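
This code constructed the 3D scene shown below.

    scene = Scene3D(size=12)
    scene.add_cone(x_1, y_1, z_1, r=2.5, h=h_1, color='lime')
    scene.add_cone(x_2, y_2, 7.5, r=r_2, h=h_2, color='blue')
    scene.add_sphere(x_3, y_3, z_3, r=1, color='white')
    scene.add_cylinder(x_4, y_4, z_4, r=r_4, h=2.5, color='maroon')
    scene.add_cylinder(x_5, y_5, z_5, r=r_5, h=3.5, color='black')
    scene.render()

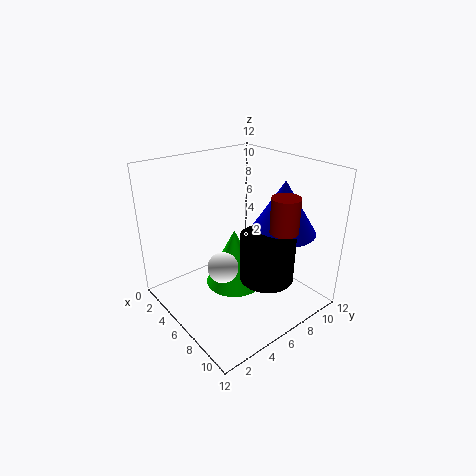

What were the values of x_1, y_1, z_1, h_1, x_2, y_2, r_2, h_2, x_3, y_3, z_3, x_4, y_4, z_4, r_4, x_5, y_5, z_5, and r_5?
x_1 = 5.5, y_1 = 6, z_1 = 1.5, h_1 = 5, x_2 = 9.5, y_2 = 7.5, r_2 = 2.5, h_2 = 4, x_3 = 10, y_3 = 1.5, z_3 = 7, x_4 = 11, y_4 = 6, z_4 = 8.5, r_4 = 1, x_5 = 10, y_5 = 5.5, z_5 = 4.5, r_5 = 2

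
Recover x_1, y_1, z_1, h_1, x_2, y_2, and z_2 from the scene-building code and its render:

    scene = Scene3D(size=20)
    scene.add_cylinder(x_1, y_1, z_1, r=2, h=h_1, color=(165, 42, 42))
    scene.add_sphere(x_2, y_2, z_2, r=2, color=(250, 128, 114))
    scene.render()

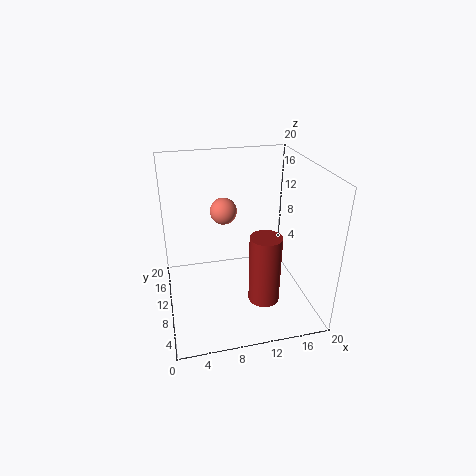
x_1 = 12
y_1 = 4
z_1 = 4
h_1 = 9
x_2 = 9
y_2 = 15
z_2 = 12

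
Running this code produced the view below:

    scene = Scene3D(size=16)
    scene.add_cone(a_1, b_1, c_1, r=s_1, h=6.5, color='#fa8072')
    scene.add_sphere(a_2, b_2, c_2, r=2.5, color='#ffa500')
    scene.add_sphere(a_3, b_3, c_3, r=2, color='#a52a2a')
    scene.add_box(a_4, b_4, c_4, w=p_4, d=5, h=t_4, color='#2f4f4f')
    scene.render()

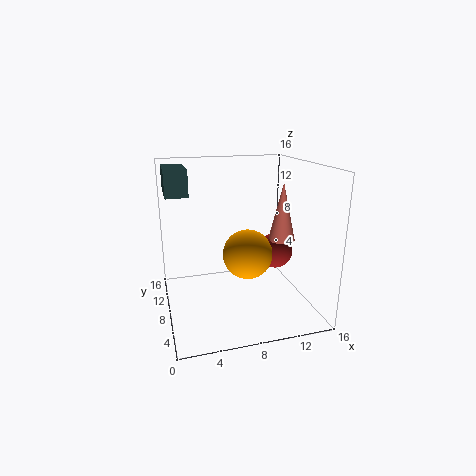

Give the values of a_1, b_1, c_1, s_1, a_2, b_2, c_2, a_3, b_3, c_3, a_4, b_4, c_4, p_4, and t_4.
a_1 = 13, b_1 = 7.5, c_1 = 7.5, s_1 = 1.5, a_2 = 8, b_2 = 4.5, c_2 = 7.5, a_3 = 12.5, b_3 = 8, c_3 = 6, a_4 = 0.5, b_4 = 9.5, c_4 = 12.5, p_4 = 2.5, t_4 = 3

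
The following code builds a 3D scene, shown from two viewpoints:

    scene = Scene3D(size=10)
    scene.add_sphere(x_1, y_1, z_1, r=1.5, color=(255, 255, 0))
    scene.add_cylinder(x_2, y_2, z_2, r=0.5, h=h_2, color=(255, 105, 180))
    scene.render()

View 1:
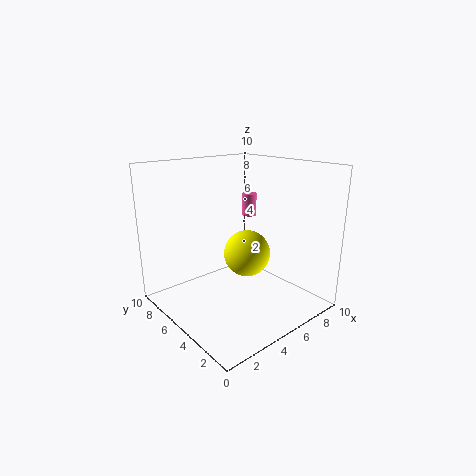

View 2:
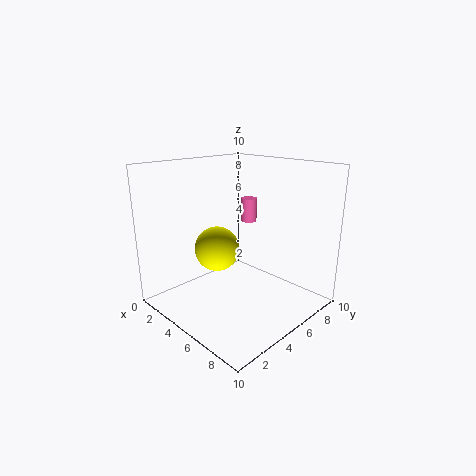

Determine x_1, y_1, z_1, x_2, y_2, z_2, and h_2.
x_1 = 4.5
y_1 = 3.5
z_1 = 4.5
x_2 = 6
y_2 = 5
z_2 = 6.5
h_2 = 1.5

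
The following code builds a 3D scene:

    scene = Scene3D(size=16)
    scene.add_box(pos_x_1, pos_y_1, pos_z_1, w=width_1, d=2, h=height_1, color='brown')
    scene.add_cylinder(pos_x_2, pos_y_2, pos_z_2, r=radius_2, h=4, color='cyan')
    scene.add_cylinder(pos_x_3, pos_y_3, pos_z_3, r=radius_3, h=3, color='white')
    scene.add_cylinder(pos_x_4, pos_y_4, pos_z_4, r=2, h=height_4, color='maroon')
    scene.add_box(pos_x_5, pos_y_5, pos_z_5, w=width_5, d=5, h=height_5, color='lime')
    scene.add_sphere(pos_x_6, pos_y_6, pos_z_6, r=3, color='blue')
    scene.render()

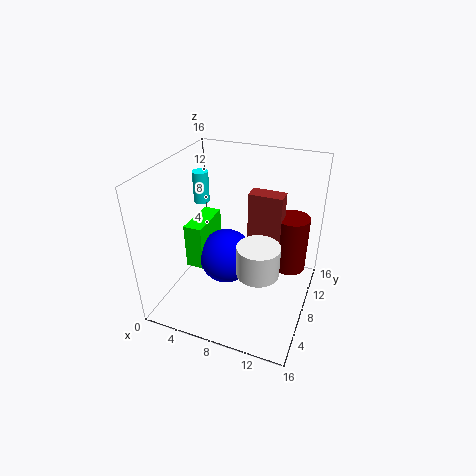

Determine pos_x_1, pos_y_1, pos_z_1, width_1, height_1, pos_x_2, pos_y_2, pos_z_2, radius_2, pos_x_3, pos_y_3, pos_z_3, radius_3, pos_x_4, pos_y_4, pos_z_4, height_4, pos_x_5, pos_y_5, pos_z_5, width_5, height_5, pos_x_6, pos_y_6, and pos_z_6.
pos_x_1 = 8; pos_y_1 = 11; pos_z_1 = 5; width_1 = 4; height_1 = 7; pos_x_2 = 1; pos_y_2 = 13; pos_z_2 = 9; radius_2 = 1; pos_x_3 = 12; pos_y_3 = 3; pos_z_3 = 8; radius_3 = 2; pos_x_4 = 13; pos_y_4 = 13; pos_z_4 = 2; height_4 = 7; pos_x_5 = 3; pos_y_5 = 5; pos_z_5 = 5; width_5 = 2; height_5 = 5; pos_x_6 = 7; pos_y_6 = 7; pos_z_6 = 6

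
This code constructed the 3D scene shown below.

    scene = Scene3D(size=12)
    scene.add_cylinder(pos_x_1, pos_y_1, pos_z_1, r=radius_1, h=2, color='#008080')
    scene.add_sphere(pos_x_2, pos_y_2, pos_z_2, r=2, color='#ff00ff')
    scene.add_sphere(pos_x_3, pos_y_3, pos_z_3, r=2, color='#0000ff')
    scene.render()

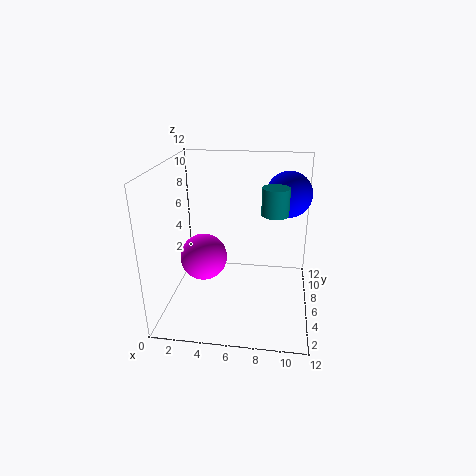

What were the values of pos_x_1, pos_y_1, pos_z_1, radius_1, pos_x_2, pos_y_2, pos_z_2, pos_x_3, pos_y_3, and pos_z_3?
pos_x_1 = 9
pos_y_1 = 4
pos_z_1 = 9
radius_1 = 1
pos_x_2 = 3
pos_y_2 = 6
pos_z_2 = 4
pos_x_3 = 10
pos_y_3 = 9
pos_z_3 = 9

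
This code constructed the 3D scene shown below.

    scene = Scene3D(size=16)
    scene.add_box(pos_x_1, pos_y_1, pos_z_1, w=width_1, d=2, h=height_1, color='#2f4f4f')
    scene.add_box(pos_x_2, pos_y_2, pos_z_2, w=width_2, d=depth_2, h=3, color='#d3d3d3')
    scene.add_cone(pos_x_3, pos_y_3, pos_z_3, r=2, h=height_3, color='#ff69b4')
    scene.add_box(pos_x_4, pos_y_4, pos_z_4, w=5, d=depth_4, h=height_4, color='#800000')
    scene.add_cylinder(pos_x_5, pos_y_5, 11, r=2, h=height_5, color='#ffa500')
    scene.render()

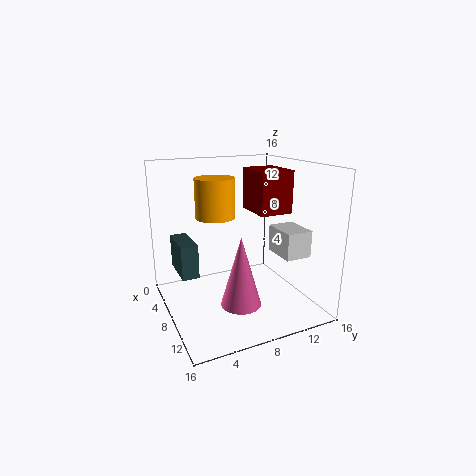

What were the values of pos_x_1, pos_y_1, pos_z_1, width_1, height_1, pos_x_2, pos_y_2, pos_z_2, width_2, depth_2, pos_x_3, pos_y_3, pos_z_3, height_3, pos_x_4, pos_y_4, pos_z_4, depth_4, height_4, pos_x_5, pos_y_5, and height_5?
pos_x_1 = 1
pos_y_1 = 2
pos_z_1 = 3
width_1 = 5
height_1 = 4
pos_x_2 = 8
pos_y_2 = 12
pos_z_2 = 6
width_2 = 4
depth_2 = 3
pos_x_3 = 13
pos_y_3 = 6
pos_z_3 = 3
height_3 = 7
pos_x_4 = 3
pos_y_4 = 11
pos_z_4 = 10
depth_4 = 4
height_4 = 5
pos_x_5 = 9
pos_y_5 = 5
height_5 = 4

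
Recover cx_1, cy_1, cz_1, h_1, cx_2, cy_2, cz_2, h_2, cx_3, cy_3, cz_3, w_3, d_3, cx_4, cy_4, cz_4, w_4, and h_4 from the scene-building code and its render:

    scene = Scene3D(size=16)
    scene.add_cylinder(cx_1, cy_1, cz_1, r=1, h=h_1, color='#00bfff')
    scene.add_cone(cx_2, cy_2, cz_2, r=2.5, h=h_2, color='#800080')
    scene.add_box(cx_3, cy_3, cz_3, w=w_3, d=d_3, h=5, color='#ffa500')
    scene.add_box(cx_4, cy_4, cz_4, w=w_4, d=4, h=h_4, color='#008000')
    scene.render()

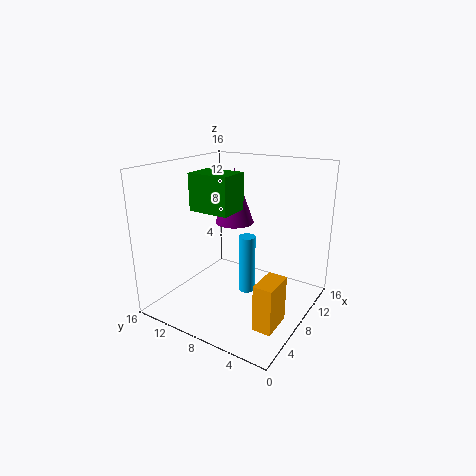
cx_1 = 10; cy_1 = 8; cz_1 = 0.5; h_1 = 7; cx_2 = 13.5; cy_2 = 12; cz_2 = 7.5; h_2 = 7; cx_3 = 3.5; cy_3 = 1.5; cz_3 = 0.5; w_3 = 3.5; d_3 = 2; cx_4 = 2; cy_4 = 5.5; cz_4 = 12.5; w_4 = 3; h_4 = 3.5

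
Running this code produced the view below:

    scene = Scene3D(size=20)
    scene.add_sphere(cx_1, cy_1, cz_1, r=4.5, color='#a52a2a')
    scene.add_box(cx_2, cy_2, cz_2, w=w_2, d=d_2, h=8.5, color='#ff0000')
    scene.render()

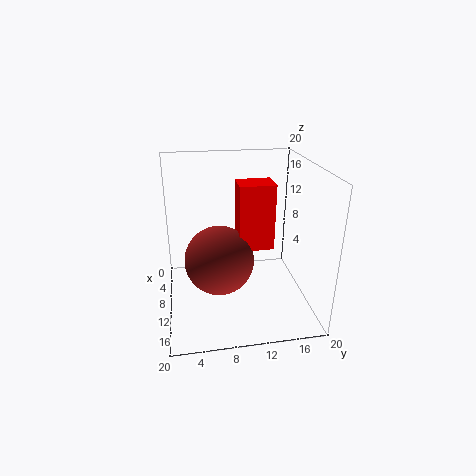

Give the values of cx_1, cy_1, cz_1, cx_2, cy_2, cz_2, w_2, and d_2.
cx_1 = 13
cy_1 = 7
cz_1 = 8.5
cx_2 = 10.5
cy_2 = 9.5
cz_2 = 10
w_2 = 3.5
d_2 = 4.5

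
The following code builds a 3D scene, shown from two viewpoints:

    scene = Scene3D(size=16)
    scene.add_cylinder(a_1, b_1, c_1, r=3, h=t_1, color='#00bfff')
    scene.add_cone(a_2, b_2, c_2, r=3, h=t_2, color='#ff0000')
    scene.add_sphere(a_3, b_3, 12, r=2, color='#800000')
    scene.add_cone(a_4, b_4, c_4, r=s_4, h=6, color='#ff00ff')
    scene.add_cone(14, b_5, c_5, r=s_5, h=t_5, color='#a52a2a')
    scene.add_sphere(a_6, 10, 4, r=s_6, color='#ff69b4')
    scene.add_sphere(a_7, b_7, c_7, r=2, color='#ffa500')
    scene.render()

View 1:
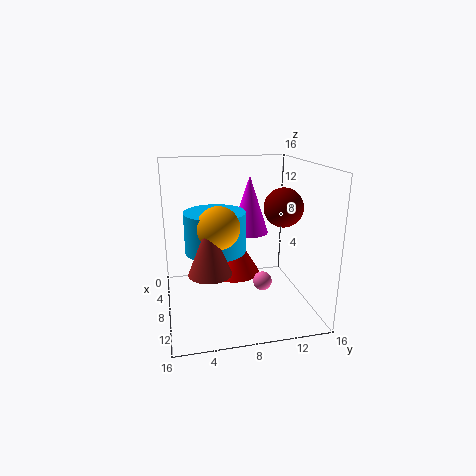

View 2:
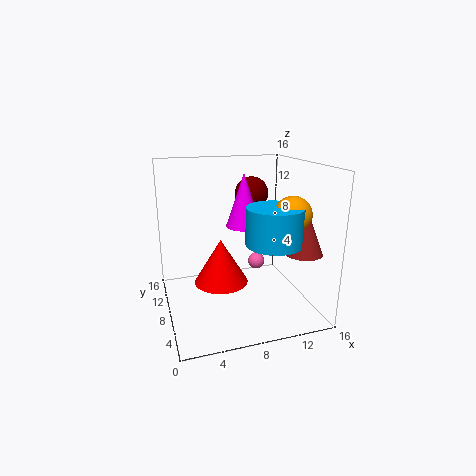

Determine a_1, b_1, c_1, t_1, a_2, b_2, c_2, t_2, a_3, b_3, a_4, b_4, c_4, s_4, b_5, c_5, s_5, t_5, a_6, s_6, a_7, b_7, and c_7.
a_1 = 11; b_1 = 5; c_1 = 8; t_1 = 4; a_2 = 6; b_2 = 8; c_2 = 3; t_2 = 5; a_3 = 11; b_3 = 12; a_4 = 9; b_4 = 9; c_4 = 9; s_4 = 2; b_5 = 4; c_5 = 7; s_5 = 2; t_5 = 5; a_6 = 11; s_6 = 1; a_7 = 13; b_7 = 5; c_7 = 11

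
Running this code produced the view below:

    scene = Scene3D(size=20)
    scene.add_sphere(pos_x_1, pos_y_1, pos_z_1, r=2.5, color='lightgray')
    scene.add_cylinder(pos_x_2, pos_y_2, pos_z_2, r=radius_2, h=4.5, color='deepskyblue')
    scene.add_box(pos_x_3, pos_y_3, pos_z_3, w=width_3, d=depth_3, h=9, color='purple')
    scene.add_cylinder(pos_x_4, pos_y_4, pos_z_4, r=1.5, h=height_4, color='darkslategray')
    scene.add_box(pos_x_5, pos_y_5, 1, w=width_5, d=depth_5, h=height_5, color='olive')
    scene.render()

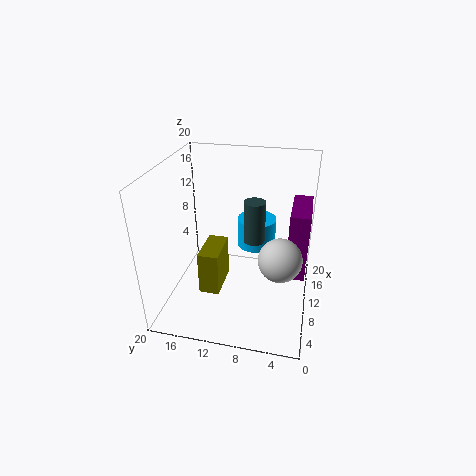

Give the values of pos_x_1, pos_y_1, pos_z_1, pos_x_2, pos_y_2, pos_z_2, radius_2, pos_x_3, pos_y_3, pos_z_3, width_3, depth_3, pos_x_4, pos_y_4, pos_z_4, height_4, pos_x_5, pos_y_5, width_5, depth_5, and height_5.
pos_x_1 = 3
pos_y_1 = 3.5
pos_z_1 = 12
pos_x_2 = 16.5
pos_y_2 = 8.5
pos_z_2 = 5.5
radius_2 = 3
pos_x_3 = 7
pos_y_3 = 0.5
pos_z_3 = 6.5
width_3 = 7
depth_3 = 2.5
pos_x_4 = 11.5
pos_y_4 = 8
pos_z_4 = 9
height_4 = 6
pos_x_5 = 8
pos_y_5 = 12.5
width_5 = 6
depth_5 = 3
height_5 = 6.5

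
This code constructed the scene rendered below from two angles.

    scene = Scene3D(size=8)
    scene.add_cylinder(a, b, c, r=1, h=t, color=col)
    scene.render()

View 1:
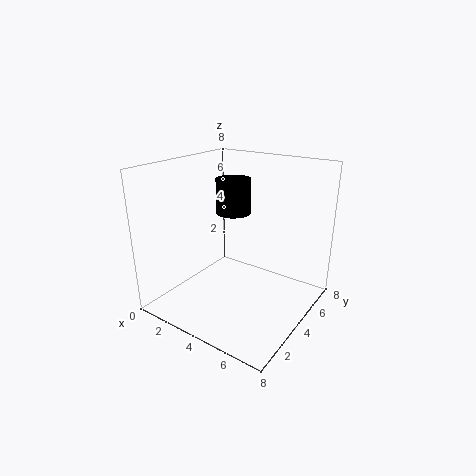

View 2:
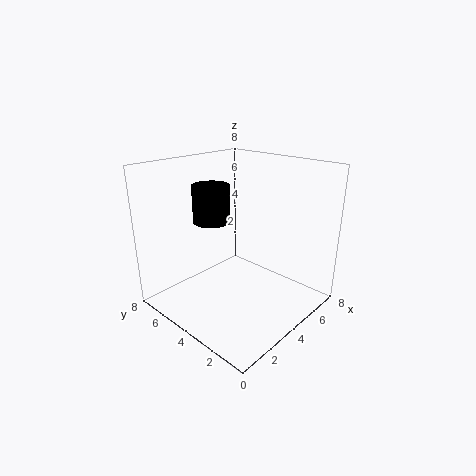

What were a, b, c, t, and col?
a = 3, b = 5, c = 5, t = 2, col = 'black'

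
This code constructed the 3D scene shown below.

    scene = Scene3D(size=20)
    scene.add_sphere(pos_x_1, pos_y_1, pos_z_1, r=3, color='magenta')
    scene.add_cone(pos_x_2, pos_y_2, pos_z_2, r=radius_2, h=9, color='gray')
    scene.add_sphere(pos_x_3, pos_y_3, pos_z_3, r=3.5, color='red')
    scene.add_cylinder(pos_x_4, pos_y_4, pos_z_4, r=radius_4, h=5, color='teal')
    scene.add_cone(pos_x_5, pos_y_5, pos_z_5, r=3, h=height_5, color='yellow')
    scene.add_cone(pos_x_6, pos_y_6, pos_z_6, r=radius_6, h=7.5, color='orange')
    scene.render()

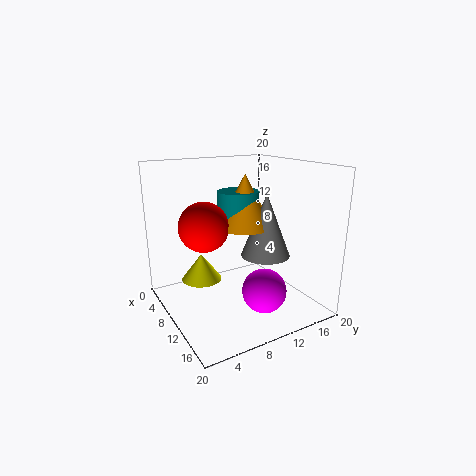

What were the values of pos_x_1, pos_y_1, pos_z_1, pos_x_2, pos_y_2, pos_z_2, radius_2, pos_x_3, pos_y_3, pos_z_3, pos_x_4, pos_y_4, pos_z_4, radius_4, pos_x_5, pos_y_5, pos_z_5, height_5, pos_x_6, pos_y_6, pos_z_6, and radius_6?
pos_x_1 = 14.5; pos_y_1 = 11.5; pos_z_1 = 3.5; pos_x_2 = 11; pos_y_2 = 14; pos_z_2 = 7; radius_2 = 3.5; pos_x_3 = 7.5; pos_y_3 = 6; pos_z_3 = 11.5; pos_x_4 = 7.5; pos_y_4 = 11.5; pos_z_4 = 11; radius_4 = 3; pos_x_5 = 5; pos_y_5 = 6.5; pos_z_5 = 2.5; height_5 = 4; pos_x_6 = 8.5; pos_y_6 = 12; pos_z_6 = 11; radius_6 = 4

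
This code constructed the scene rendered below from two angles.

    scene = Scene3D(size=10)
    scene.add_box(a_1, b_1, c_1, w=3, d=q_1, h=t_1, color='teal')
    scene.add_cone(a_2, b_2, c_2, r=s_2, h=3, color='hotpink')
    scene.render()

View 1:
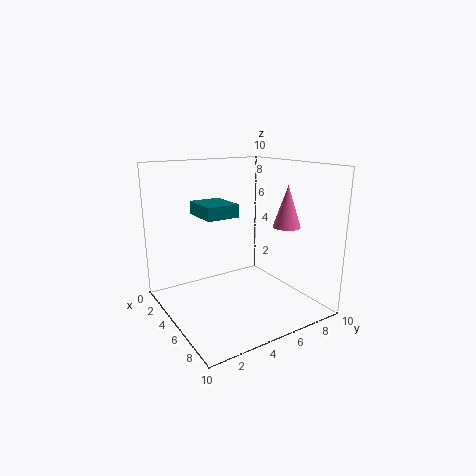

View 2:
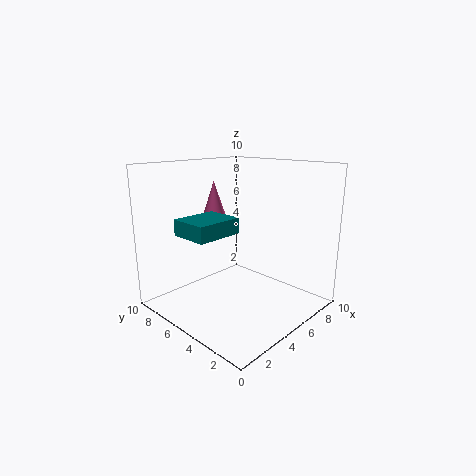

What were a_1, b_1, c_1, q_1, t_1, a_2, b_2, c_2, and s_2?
a_1 = 0.5, b_1 = 3.5, c_1 = 6, q_1 = 2.5, t_1 = 1, a_2 = 6, b_2 = 8.5, c_2 = 5.5, s_2 = 1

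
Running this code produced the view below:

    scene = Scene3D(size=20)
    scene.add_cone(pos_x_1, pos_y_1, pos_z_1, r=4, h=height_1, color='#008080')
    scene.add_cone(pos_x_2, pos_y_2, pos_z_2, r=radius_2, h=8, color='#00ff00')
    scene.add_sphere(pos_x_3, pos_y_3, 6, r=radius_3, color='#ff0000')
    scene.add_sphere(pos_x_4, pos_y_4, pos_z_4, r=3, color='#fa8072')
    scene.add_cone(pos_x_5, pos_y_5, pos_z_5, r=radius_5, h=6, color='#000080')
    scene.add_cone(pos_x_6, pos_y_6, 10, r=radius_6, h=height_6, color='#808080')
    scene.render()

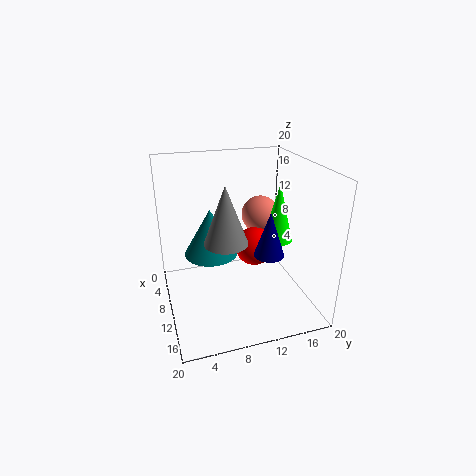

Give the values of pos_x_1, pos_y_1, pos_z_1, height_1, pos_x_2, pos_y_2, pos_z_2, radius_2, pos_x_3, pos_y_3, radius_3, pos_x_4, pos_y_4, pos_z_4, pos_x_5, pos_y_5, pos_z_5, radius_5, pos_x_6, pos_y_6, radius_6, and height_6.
pos_x_1 = 6
pos_y_1 = 7
pos_z_1 = 6
height_1 = 7
pos_x_2 = 12
pos_y_2 = 15
pos_z_2 = 10
radius_2 = 2
pos_x_3 = 6
pos_y_3 = 14
radius_3 = 3
pos_x_4 = 3
pos_y_4 = 16
pos_z_4 = 10
pos_x_5 = 14
pos_y_5 = 13
pos_z_5 = 9
radius_5 = 2
pos_x_6 = 11
pos_y_6 = 8
radius_6 = 3
height_6 = 8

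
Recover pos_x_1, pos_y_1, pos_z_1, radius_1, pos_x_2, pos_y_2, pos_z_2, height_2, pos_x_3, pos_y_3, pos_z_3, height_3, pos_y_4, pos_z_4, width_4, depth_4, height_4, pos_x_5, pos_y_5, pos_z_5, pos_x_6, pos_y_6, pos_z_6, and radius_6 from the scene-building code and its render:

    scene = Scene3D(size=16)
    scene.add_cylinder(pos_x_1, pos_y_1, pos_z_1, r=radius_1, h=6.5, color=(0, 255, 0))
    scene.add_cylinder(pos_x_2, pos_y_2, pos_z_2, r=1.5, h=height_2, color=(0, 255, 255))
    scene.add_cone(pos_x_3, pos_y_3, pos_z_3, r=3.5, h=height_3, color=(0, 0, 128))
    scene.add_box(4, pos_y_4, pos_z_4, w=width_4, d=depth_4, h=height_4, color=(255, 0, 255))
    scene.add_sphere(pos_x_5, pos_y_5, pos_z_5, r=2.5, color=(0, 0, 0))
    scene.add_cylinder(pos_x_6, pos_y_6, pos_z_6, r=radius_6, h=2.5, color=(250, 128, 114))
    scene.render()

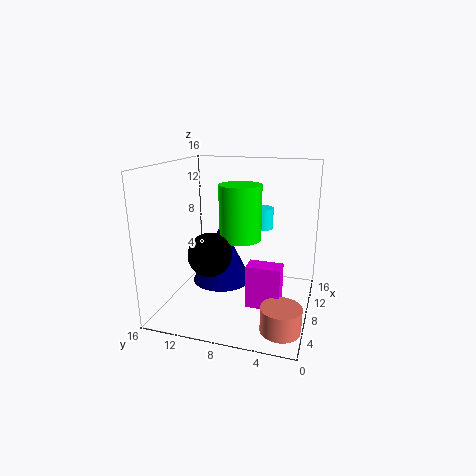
pos_x_1 = 10.5
pos_y_1 = 8.5
pos_z_1 = 7
radius_1 = 2.5
pos_x_2 = 12.5
pos_y_2 = 6.5
pos_z_2 = 8
height_2 = 2.5
pos_x_3 = 9.5
pos_y_3 = 10.5
pos_z_3 = 2
height_3 = 7
pos_y_4 = 2.5
pos_z_4 = 2
width_4 = 2
depth_4 = 3.5
height_4 = 4.5
pos_x_5 = 7
pos_y_5 = 11
pos_z_5 = 6
pos_x_6 = 2.5
pos_y_6 = 2
pos_z_6 = 1
radius_6 = 2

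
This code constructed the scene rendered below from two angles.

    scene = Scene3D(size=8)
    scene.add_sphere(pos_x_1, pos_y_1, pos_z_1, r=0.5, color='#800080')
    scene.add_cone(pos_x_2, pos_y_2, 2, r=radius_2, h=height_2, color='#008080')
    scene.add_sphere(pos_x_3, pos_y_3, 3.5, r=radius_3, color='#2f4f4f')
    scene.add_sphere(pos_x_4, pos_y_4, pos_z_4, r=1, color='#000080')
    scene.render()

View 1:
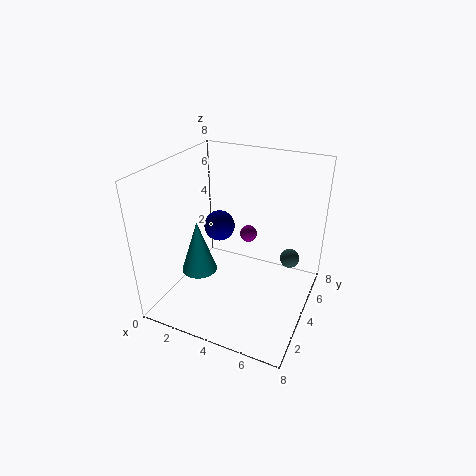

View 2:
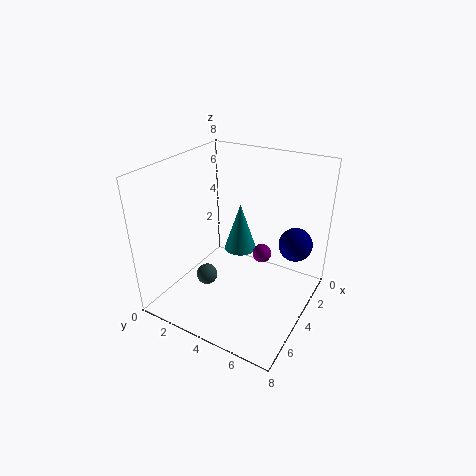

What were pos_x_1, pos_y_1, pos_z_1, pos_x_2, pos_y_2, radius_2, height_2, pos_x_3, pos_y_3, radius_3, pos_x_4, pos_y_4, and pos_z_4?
pos_x_1 = 4; pos_y_1 = 5.5; pos_z_1 = 3.5; pos_x_2 = 2; pos_y_2 = 3; radius_2 = 1; height_2 = 3; pos_x_3 = 7; pos_y_3 = 4; radius_3 = 0.5; pos_x_4 = 1.5; pos_y_4 = 6.5; pos_z_4 = 3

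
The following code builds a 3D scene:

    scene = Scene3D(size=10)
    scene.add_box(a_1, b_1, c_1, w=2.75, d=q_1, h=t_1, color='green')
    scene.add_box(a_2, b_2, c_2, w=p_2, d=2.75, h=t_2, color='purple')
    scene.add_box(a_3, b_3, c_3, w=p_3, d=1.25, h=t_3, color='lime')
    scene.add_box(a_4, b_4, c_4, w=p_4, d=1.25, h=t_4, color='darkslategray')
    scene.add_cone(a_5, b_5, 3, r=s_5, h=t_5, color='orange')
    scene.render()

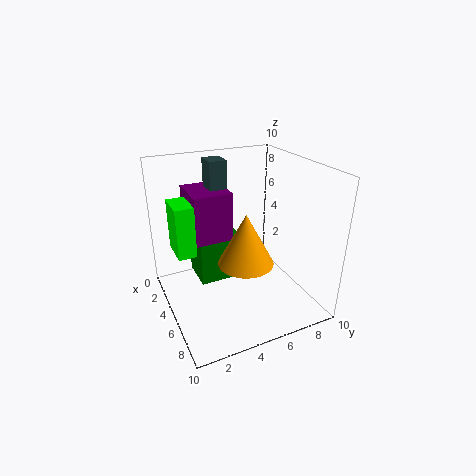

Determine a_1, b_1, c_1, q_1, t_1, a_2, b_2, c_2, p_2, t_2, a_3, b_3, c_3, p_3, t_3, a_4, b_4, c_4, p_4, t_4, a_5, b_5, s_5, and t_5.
a_1 = 0.75, b_1 = 2.75, c_1 = 0.75, q_1 = 3.25, t_1 = 3.5, a_2 = 1, b_2 = 2.25, c_2 = 4.5, p_2 = 3.25, t_2 = 3.5, a_3 = 2.75, b_3 = 0.75, c_3 = 4.25, p_3 = 2.25, t_3 = 3.5, a_4 = 1.75, b_4 = 3.75, c_4 = 7.5, p_4 = 1.5, t_4 = 2.5, a_5 = 5.25, b_5 = 5.5, s_5 = 2, t_5 = 3.75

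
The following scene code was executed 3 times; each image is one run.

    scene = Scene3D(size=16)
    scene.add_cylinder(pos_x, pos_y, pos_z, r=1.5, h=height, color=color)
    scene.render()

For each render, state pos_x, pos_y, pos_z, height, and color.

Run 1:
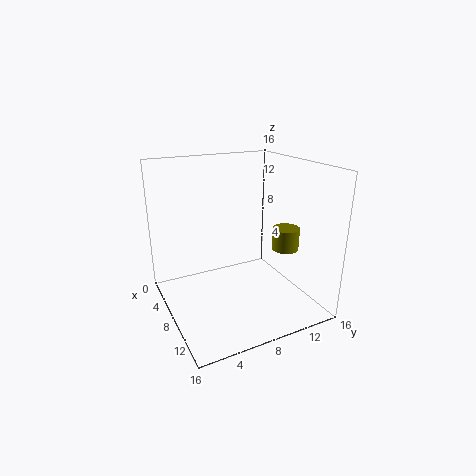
pos_x = 10
pos_y = 13
pos_z = 6.5
height = 2.5
color = 'olive'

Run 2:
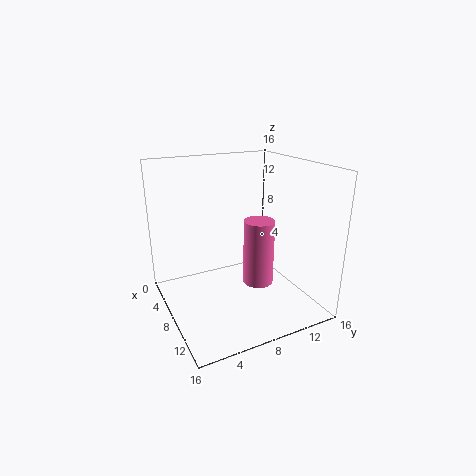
pos_x = 12.5
pos_y = 8
pos_z = 5
height = 6.5
color = 'hotpink'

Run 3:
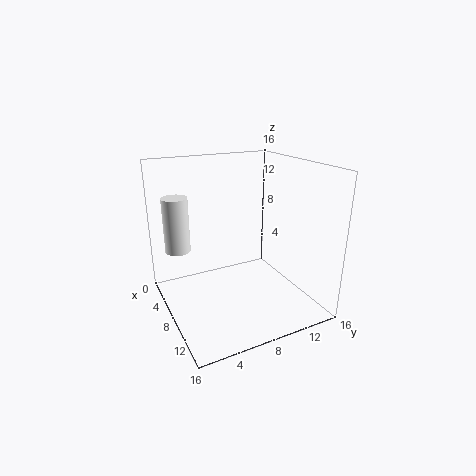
pos_x = 3
pos_y = 2.5
pos_z = 5.5
height = 6.5
color = 'white'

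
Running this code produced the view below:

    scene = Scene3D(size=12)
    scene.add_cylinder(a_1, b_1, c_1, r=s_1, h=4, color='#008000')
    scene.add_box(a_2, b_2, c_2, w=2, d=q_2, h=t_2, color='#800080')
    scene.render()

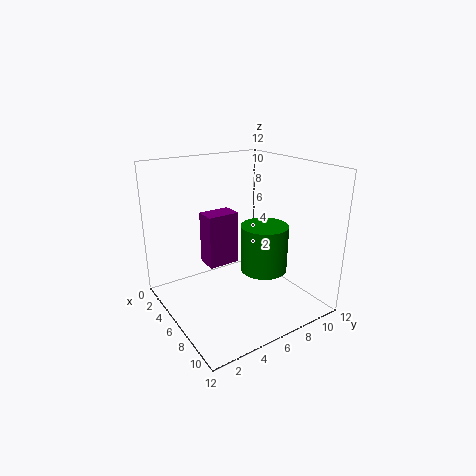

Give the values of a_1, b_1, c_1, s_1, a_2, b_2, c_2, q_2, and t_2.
a_1 = 7
b_1 = 8
c_1 = 3
s_1 = 2
a_2 = 1
b_2 = 5
c_2 = 2
q_2 = 3
t_2 = 5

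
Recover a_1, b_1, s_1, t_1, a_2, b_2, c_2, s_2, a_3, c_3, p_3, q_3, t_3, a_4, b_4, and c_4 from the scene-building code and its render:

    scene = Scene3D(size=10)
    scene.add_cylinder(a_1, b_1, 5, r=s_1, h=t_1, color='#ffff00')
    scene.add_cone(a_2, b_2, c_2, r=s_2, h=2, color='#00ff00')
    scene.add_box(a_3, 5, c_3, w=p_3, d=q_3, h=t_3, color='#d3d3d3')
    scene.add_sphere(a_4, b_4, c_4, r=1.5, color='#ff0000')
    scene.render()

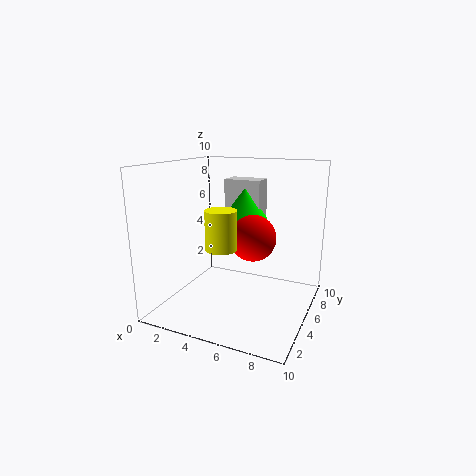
a_1 = 5
b_1 = 2.5
s_1 = 1
t_1 = 2.5
a_2 = 5.5
b_2 = 5
c_2 = 6.5
s_2 = 1.5
a_3 = 4
c_3 = 5
p_3 = 2.5
q_3 = 1.5
t_3 = 4
a_4 = 6.5
b_4 = 4
c_4 = 5.5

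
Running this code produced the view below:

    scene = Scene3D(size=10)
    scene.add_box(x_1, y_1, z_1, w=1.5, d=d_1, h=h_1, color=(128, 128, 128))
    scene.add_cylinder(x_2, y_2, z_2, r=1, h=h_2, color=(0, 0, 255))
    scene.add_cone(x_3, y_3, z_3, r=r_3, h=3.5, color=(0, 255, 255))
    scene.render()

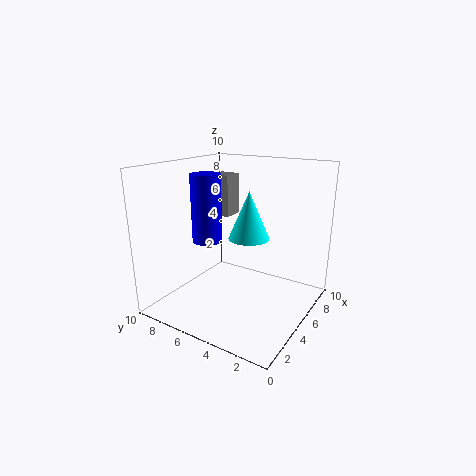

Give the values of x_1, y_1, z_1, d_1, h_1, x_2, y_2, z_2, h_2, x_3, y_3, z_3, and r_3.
x_1 = 6, y_1 = 6.5, z_1 = 6, d_1 = 1.5, h_1 = 3, x_2 = 3.5, y_2 = 6.5, z_2 = 5, h_2 = 4.5, x_3 = 6.5, y_3 = 5, z_3 = 4.5, r_3 = 1.5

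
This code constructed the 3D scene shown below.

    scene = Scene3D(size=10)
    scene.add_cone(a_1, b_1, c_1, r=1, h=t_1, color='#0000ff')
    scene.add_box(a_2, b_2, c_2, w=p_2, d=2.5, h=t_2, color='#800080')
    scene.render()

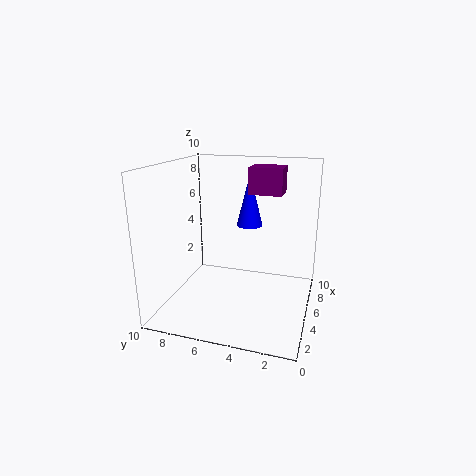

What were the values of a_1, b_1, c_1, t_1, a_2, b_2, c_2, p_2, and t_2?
a_1 = 8, b_1 = 5, c_1 = 5, t_1 = 4, a_2 = 7.5, b_2 = 2.5, c_2 = 7.5, p_2 = 2, t_2 = 2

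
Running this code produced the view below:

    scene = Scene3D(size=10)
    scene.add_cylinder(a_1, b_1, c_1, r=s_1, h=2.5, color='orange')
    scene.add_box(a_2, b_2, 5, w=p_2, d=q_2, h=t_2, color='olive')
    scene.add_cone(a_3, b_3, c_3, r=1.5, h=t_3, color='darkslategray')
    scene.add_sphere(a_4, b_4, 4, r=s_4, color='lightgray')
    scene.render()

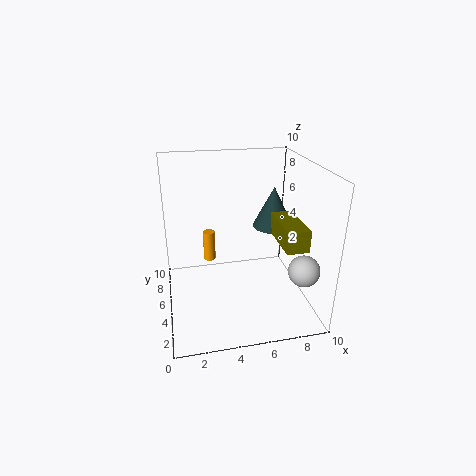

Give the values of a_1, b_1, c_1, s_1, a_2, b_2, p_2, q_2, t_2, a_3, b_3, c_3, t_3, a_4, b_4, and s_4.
a_1 = 3.5; b_1 = 9.5; c_1 = 1; s_1 = 0.5; a_2 = 7.5; b_2 = 2; p_2 = 1.5; q_2 = 3.5; t_2 = 1.5; a_3 = 8; b_3 = 6.5; c_3 = 5; t_3 = 3; a_4 = 8.5; b_4 = 1.5; s_4 = 1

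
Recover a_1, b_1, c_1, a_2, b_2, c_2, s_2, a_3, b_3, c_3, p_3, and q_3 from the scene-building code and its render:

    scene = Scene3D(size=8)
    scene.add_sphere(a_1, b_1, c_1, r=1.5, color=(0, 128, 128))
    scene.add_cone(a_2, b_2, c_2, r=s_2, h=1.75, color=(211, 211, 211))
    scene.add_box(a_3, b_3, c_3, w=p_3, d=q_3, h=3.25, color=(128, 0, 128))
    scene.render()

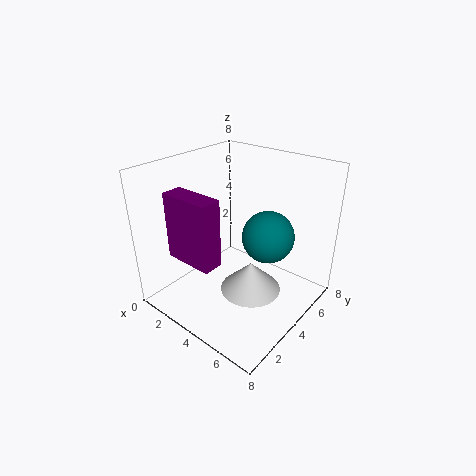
a_1 = 5
b_1 = 5.5
c_1 = 3.75
a_2 = 4.75
b_2 = 4.25
c_2 = 0.75
s_2 = 1.75
a_3 = 2.75
b_3 = 0.25
c_3 = 4.25
p_3 = 2.5
q_3 = 1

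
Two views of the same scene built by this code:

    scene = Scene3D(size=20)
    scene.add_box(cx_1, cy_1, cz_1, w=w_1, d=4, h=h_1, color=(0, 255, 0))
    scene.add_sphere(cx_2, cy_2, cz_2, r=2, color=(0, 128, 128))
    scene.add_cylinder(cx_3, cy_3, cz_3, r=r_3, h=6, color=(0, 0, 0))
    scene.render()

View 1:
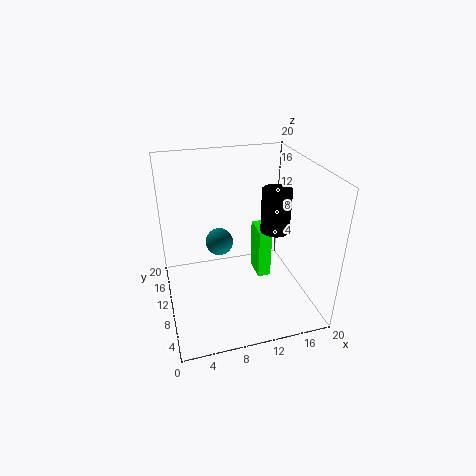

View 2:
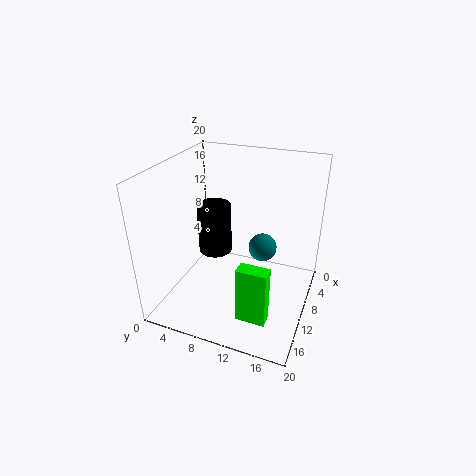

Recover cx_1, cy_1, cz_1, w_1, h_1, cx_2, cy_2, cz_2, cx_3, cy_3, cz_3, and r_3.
cx_1 = 14, cy_1 = 12, cz_1 = 1, w_1 = 2, h_1 = 8, cx_2 = 8, cy_2 = 13, cz_2 = 8, cx_3 = 15, cy_3 = 9, cz_3 = 11, r_3 = 2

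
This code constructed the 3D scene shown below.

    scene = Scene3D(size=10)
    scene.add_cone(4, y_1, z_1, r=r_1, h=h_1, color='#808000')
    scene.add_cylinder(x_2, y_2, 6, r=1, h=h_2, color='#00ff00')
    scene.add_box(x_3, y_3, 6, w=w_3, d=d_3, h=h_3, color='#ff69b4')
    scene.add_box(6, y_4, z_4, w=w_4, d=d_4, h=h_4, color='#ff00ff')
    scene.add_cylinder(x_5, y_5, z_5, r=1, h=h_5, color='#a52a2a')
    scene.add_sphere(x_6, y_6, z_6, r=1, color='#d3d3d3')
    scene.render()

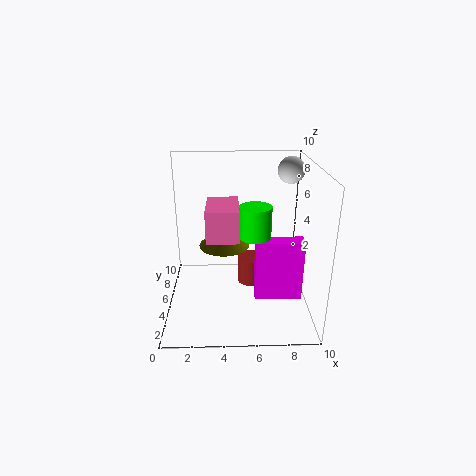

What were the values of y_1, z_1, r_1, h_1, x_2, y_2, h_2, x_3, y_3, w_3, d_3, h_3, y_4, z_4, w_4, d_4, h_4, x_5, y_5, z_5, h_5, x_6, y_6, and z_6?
y_1 = 8
z_1 = 3
r_1 = 2
h_1 = 2
x_2 = 6
y_2 = 3
h_2 = 2
x_3 = 3
y_3 = 2
w_3 = 2
d_3 = 3
h_3 = 2
y_4 = 2
z_4 = 2
w_4 = 3
d_4 = 1
h_4 = 4
x_5 = 6
y_5 = 6
z_5 = 1
h_5 = 2
x_6 = 9
y_6 = 8
z_6 = 9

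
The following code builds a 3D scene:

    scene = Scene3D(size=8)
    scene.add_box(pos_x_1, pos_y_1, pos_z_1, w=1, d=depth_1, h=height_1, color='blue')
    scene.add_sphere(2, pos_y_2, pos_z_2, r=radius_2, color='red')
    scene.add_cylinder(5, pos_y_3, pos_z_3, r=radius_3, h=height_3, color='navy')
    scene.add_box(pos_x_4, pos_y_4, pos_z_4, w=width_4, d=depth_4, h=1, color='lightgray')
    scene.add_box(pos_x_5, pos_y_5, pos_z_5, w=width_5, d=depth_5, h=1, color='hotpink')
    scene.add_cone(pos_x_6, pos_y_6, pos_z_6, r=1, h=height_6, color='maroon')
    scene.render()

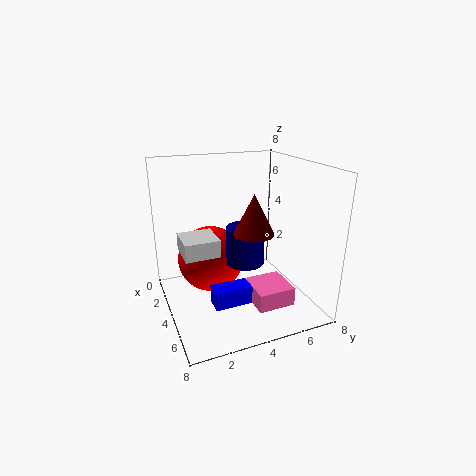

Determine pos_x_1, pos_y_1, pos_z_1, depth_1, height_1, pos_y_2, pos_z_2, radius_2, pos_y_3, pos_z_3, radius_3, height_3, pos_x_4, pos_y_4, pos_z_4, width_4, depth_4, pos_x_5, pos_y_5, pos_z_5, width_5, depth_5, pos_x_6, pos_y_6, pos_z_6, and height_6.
pos_x_1 = 5
pos_y_1 = 2
pos_z_1 = 1
depth_1 = 2
height_1 = 1
pos_y_2 = 3
pos_z_2 = 2
radius_2 = 2
pos_y_3 = 4
pos_z_3 = 3
radius_3 = 1
height_3 = 2
pos_x_4 = 2
pos_y_4 = 1
pos_z_4 = 3
width_4 = 2
depth_4 = 2
pos_x_5 = 5
pos_y_5 = 4
pos_z_5 = 1
width_5 = 2
depth_5 = 2
pos_x_6 = 6
pos_y_6 = 4
pos_z_6 = 5
height_6 = 2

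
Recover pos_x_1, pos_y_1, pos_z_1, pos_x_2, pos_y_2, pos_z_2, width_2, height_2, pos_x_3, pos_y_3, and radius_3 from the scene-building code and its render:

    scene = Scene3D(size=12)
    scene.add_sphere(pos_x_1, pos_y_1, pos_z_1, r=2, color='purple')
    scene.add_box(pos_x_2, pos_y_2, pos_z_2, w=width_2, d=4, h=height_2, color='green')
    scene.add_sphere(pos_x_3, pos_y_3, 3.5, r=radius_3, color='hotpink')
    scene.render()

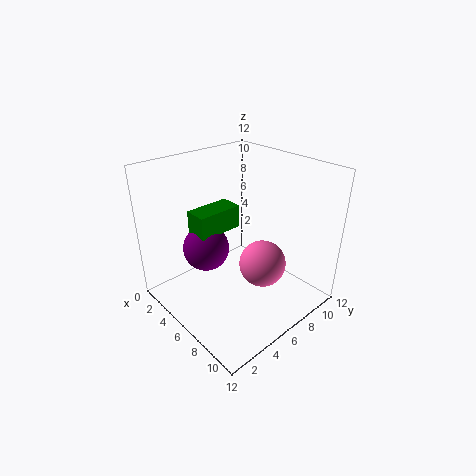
pos_x_1 = 3.5, pos_y_1 = 4.5, pos_z_1 = 4.5, pos_x_2 = 2.5, pos_y_2 = 3.5, pos_z_2 = 6, width_2 = 2, height_2 = 2, pos_x_3 = 7.5, pos_y_3 = 7.5, radius_3 = 2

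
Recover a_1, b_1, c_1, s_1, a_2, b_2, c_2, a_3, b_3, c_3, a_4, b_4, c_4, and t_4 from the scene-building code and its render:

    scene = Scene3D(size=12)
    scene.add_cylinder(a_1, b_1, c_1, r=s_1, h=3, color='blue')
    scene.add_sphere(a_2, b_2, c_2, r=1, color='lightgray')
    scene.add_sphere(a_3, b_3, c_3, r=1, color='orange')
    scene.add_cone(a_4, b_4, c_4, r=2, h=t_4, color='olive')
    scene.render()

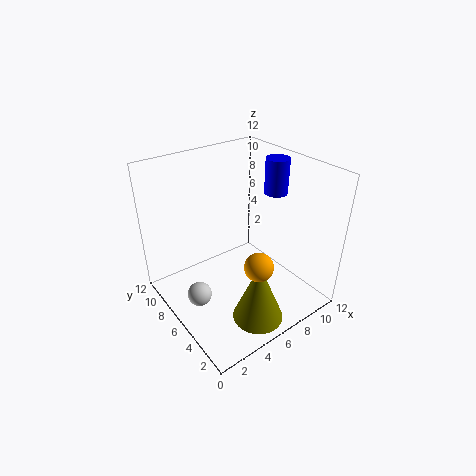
a_1 = 10; b_1 = 6; c_1 = 9; s_1 = 1; a_2 = 2; b_2 = 6; c_2 = 2; a_3 = 4; b_3 = 1; c_3 = 7; a_4 = 5; b_4 = 2; c_4 = 1; t_4 = 5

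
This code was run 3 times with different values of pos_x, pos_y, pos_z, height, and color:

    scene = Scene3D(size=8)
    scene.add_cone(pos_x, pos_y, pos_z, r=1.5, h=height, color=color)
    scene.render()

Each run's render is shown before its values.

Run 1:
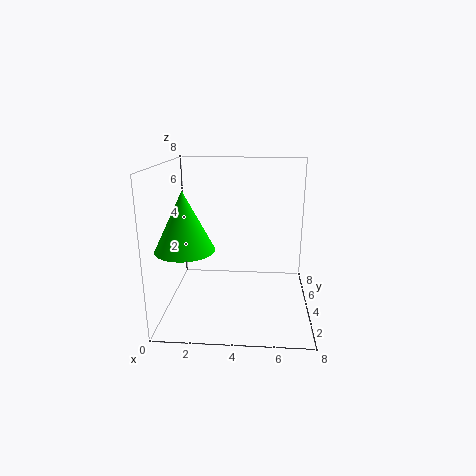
pos_x = 1.5
pos_y = 2
pos_z = 4
height = 3
color = 'lime'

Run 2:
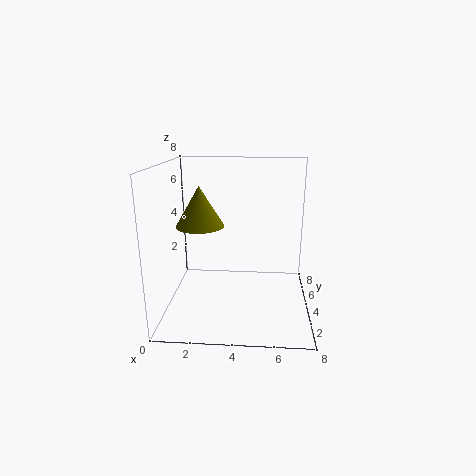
pos_x = 1.5
pos_y = 6
pos_z = 4
height = 2.5
color = 'olive'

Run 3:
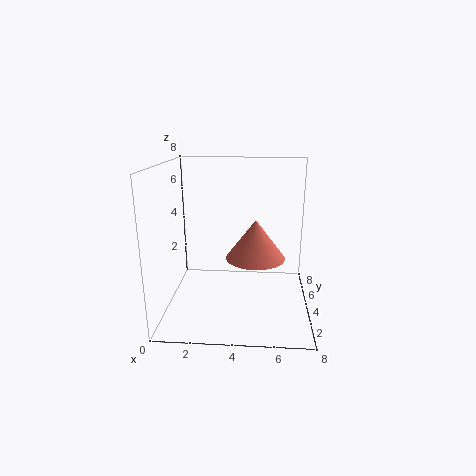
pos_x = 5
pos_y = 2.5
pos_z = 3.5
height = 2
color = 'salmon'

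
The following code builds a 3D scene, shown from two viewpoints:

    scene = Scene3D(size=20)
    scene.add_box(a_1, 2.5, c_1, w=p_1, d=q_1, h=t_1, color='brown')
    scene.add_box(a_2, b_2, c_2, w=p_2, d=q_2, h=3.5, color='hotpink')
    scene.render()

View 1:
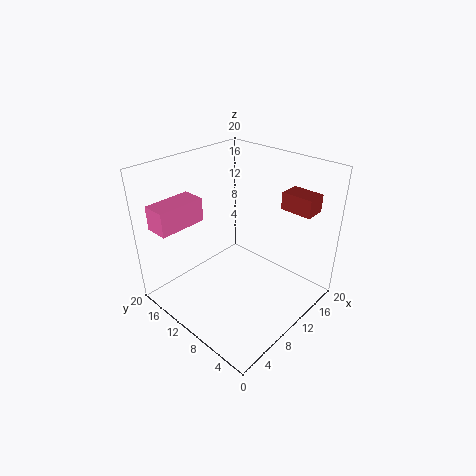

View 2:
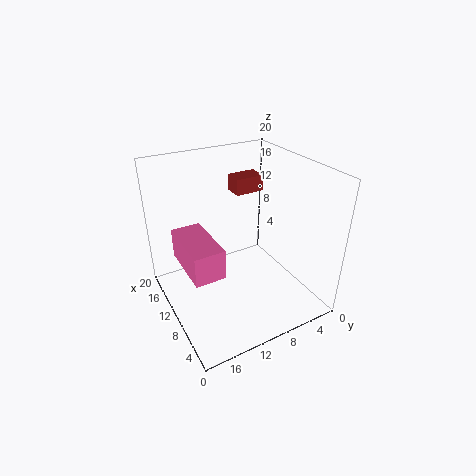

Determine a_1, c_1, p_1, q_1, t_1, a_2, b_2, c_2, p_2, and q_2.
a_1 = 15.5, c_1 = 13.5, p_1 = 3, q_1 = 4.5, t_1 = 2.5, a_2 = 2, b_2 = 16, c_2 = 11, p_2 = 7, q_2 = 3.5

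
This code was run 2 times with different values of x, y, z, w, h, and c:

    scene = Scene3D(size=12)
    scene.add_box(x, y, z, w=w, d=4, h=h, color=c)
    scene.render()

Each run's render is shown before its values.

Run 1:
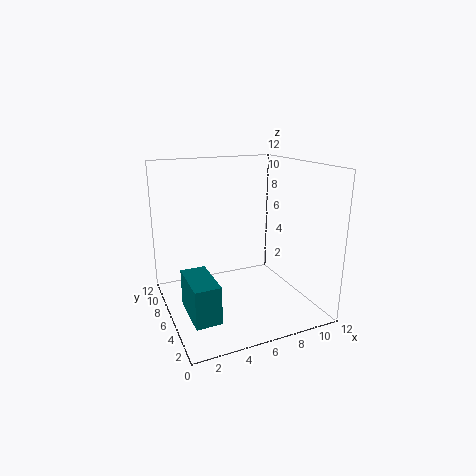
x = 1, y = 2, z = 1, w = 2, h = 3, c = 'teal'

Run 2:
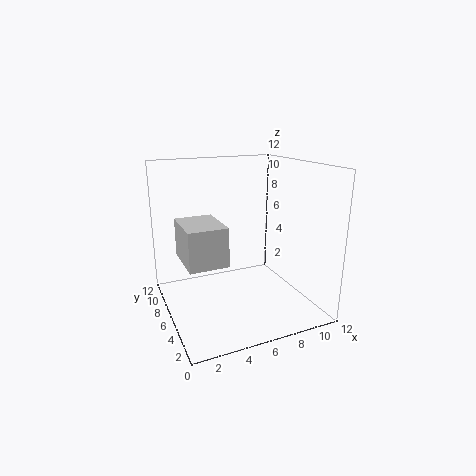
x = 1, y = 3, z = 5, w = 3, h = 3, c = 'lightgray'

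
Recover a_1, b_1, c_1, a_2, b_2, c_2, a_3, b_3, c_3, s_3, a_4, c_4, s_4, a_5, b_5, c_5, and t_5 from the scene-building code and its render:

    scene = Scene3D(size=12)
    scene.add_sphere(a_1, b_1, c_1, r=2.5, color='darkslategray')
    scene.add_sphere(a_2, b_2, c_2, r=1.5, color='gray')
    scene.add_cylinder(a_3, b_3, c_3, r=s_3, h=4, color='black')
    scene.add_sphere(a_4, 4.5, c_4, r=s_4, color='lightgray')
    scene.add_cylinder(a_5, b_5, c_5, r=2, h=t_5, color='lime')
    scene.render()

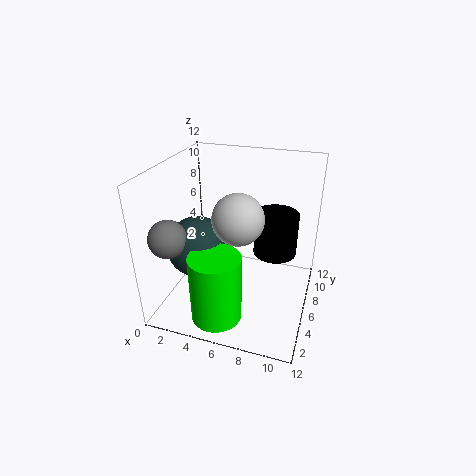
a_1 = 3; b_1 = 4.5; c_1 = 5.5; a_2 = 1.5; b_2 = 2.5; c_2 = 7; a_3 = 8.5; b_3 = 9.5; c_3 = 3; s_3 = 2; a_4 = 6.5; c_4 = 8.5; s_4 = 2; a_5 = 5.5; b_5 = 2; c_5 = 1; t_5 = 5.5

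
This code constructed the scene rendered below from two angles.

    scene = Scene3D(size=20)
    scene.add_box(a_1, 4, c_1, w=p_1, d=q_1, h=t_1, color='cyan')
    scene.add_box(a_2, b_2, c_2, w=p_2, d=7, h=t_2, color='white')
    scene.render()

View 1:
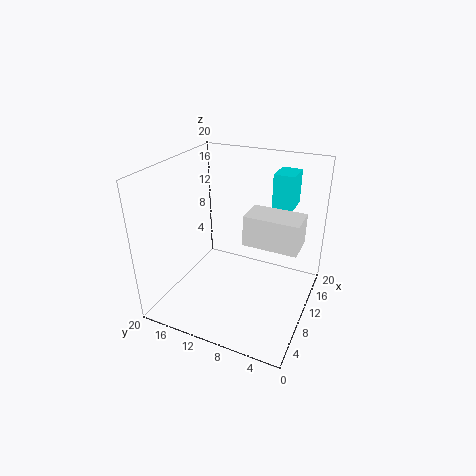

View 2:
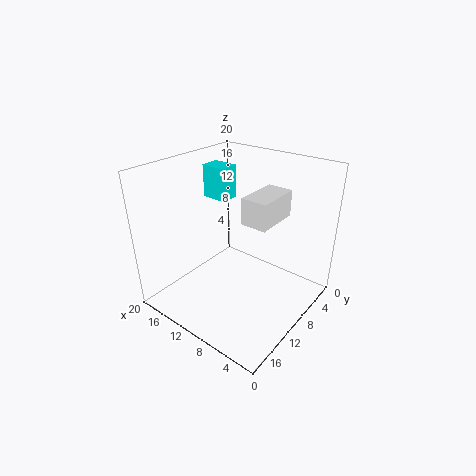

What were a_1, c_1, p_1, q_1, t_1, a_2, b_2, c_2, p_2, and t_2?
a_1 = 15
c_1 = 13
p_1 = 4
q_1 = 3
t_1 = 5
a_2 = 7
b_2 = 1
c_2 = 11
p_2 = 4
t_2 = 4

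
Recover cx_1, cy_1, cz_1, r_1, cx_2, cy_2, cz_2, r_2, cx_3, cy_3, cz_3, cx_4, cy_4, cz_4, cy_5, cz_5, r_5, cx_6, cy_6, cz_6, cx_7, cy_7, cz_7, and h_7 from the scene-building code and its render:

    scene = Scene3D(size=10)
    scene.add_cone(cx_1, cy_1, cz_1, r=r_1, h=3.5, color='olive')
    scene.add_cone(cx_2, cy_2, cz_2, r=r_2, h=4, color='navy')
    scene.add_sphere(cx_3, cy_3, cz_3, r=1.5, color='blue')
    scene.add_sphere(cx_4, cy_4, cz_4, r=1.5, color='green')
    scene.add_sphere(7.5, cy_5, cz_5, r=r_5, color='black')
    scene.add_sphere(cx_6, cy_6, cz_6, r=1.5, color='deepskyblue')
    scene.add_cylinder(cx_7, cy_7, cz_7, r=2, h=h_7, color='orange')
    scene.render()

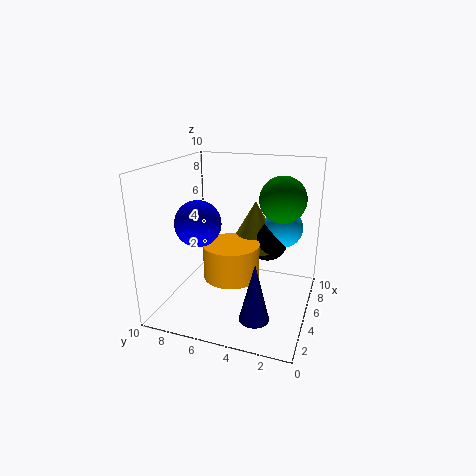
cx_1 = 7.5; cy_1 = 4.5; cz_1 = 3.5; r_1 = 2; cx_2 = 2.5; cy_2 = 3; cz_2 = 0.5; r_2 = 1; cx_3 = 3; cy_3 = 7; cz_3 = 6.5; cx_4 = 5; cy_4 = 2; cz_4 = 8; cy_5 = 3.5; cz_5 = 4; r_5 = 1.5; cx_6 = 8; cy_6 = 2.5; cz_6 = 5; cx_7 = 5; cy_7 = 5.5; cz_7 = 2; h_7 = 2.5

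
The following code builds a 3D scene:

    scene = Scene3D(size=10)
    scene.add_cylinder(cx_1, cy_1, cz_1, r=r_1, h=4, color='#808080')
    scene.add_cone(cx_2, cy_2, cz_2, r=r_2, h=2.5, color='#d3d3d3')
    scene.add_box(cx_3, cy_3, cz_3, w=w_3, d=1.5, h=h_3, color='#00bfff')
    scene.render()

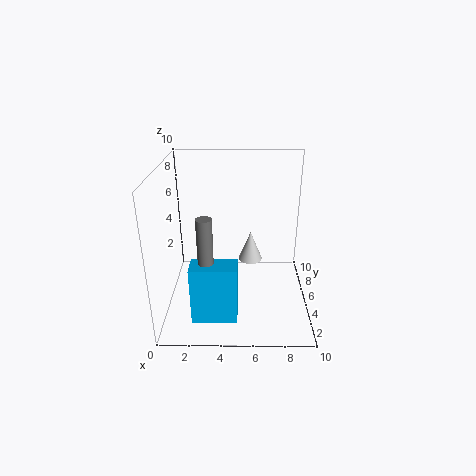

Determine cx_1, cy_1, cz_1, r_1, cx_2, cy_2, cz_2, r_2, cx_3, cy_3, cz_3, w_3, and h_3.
cx_1 = 3, cy_1 = 2.5, cz_1 = 3.5, r_1 = 0.5, cx_2 = 6, cy_2 = 9, cz_2 = 1, r_2 = 1, cx_3 = 2, cy_3 = 1.5, cz_3 = 0.5, w_3 = 3, h_3 = 4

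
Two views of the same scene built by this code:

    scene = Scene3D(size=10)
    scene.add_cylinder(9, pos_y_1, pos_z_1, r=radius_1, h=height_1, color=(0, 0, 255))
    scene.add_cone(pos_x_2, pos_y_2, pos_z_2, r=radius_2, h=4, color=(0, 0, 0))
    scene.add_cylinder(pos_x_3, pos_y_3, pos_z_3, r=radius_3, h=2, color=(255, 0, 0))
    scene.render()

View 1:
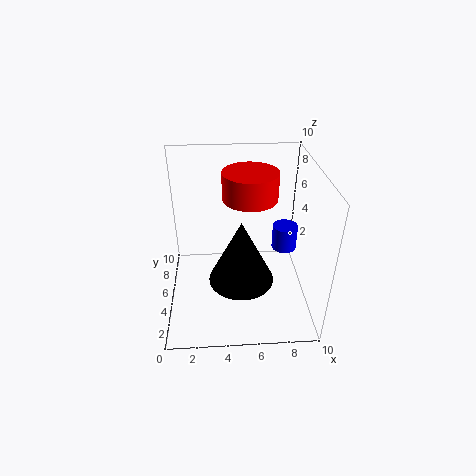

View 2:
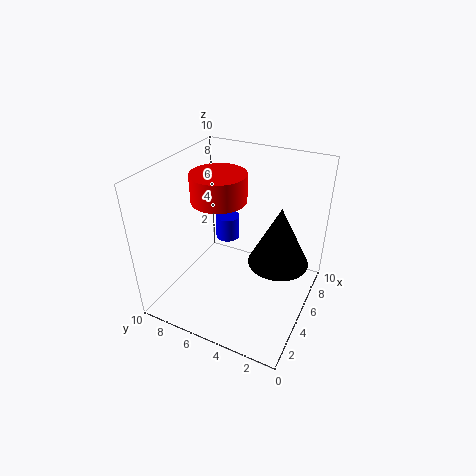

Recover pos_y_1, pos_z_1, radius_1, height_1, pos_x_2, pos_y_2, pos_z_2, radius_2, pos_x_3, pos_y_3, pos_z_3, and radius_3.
pos_y_1 = 8; pos_z_1 = 2; radius_1 = 1; height_1 = 2; pos_x_2 = 5; pos_y_2 = 2; pos_z_2 = 4; radius_2 = 2; pos_x_3 = 6; pos_y_3 = 7; pos_z_3 = 7; radius_3 = 2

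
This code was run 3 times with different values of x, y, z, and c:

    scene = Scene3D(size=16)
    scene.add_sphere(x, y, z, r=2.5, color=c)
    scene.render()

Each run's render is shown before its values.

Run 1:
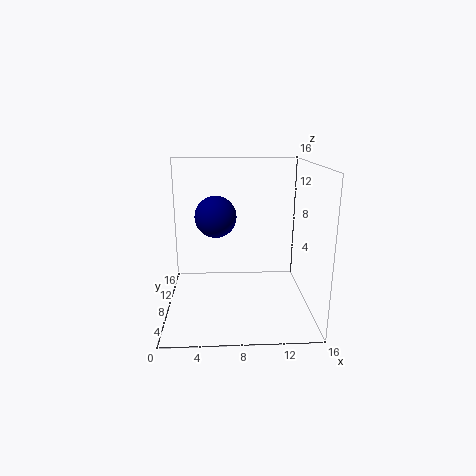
x = 5.5; y = 11.5; z = 9.5; c = 'navy'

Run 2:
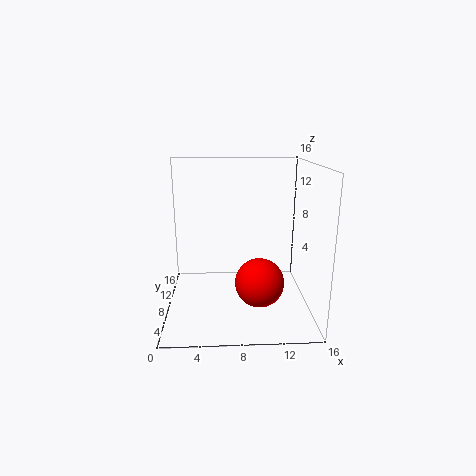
x = 10; y = 4; z = 4.5; c = 'red'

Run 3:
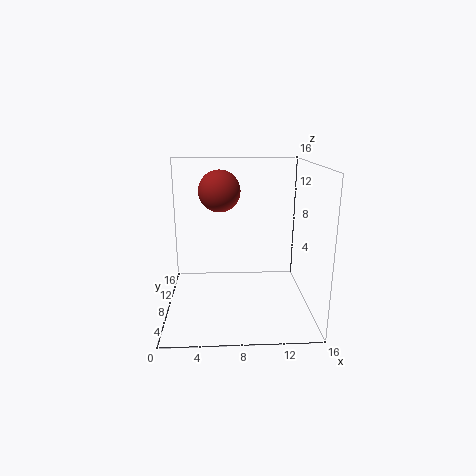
x = 6; y = 12; z = 12.5; c = 'brown'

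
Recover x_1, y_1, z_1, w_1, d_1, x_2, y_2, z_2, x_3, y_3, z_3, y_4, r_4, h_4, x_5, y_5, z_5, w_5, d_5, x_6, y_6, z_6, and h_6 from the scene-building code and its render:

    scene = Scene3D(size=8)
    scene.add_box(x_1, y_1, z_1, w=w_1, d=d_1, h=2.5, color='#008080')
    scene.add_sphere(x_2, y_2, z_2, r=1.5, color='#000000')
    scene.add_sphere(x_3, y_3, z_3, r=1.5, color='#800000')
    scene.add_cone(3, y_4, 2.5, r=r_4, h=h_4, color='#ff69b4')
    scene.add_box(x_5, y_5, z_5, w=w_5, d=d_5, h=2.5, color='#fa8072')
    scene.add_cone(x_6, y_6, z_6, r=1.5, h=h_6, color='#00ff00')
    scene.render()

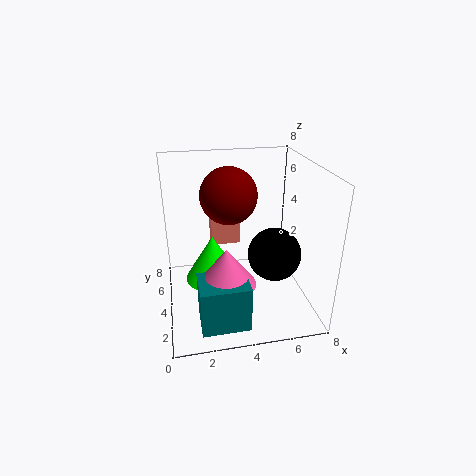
x_1 = 1.5, y_1 = 0.5, z_1 = 0.5, w_1 = 2.5, d_1 = 2, x_2 = 6, y_2 = 3.5, z_2 = 3, x_3 = 3.5, y_3 = 4, z_3 = 6.5, y_4 = 2, r_4 = 1.5, h_4 = 2, x_5 = 2.5, y_5 = 3.5, z_5 = 4, w_5 = 1.5, d_5 = 1, x_6 = 2.5, y_6 = 3.5, z_6 = 2, h_6 = 2.5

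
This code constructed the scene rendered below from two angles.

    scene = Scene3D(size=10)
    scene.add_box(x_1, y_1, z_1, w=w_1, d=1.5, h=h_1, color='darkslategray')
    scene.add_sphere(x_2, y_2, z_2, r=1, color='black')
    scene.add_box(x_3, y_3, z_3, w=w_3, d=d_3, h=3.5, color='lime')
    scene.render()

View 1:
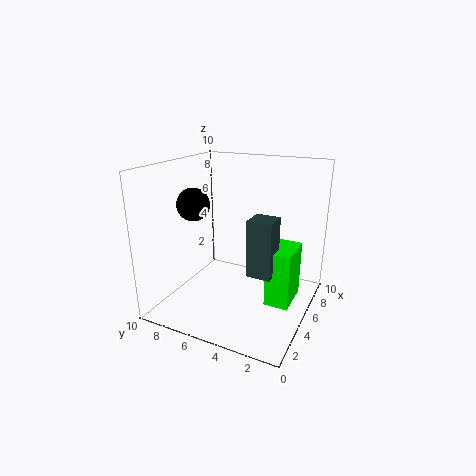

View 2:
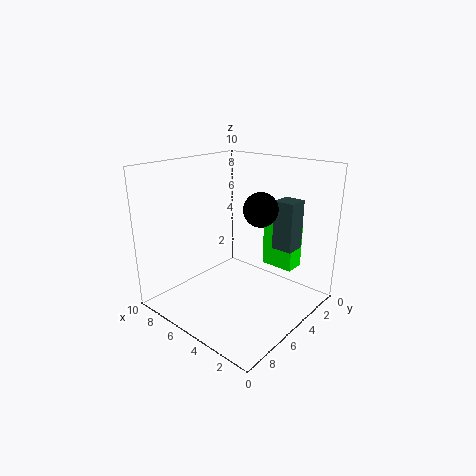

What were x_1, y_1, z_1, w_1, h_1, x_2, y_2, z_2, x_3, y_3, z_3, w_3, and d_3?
x_1 = 2, y_1 = 1.5, z_1 = 4, w_1 = 1.5, h_1 = 3.5, x_2 = 2, y_2 = 6.5, z_2 = 8, x_3 = 2.5, y_3 = 0.5, z_3 = 2, w_3 = 2.5, d_3 = 1.5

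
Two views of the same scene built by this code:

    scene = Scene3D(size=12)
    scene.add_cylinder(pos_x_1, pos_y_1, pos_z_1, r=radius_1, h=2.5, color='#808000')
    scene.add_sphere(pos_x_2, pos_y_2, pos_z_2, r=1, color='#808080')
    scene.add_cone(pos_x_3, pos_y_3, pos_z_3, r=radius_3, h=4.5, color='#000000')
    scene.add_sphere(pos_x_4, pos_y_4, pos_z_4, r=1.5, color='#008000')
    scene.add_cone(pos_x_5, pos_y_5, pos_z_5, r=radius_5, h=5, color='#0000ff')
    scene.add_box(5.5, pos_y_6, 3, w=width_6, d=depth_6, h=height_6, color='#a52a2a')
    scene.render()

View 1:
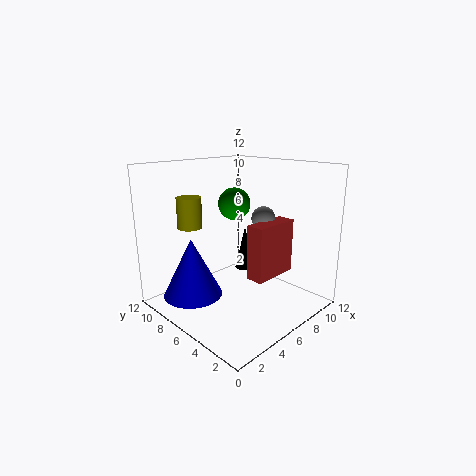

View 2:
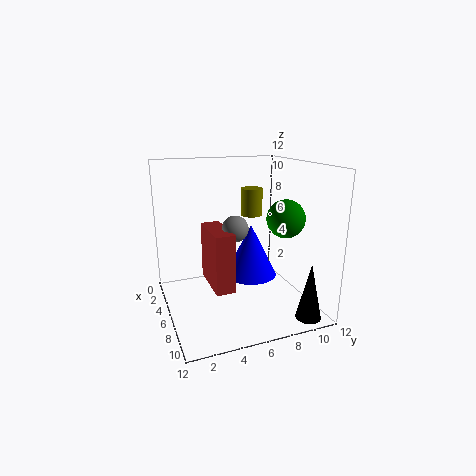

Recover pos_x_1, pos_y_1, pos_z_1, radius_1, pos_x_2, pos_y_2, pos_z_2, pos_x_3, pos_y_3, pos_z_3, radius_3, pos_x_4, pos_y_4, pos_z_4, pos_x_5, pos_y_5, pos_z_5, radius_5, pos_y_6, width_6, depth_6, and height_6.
pos_x_1 = 3, pos_y_1 = 8.5, pos_z_1 = 7, radius_1 = 1, pos_x_2 = 8, pos_y_2 = 5, pos_z_2 = 7.5, pos_x_3 = 11, pos_y_3 = 10, pos_z_3 = 0.5, radius_3 = 1, pos_x_4 = 8.5, pos_y_4 = 9, pos_z_4 = 8, pos_x_5 = 3, pos_y_5 = 8.5, pos_z_5 = 1, radius_5 = 2.5, pos_y_6 = 3, width_6 = 4, depth_6 = 1.5, height_6 = 4.5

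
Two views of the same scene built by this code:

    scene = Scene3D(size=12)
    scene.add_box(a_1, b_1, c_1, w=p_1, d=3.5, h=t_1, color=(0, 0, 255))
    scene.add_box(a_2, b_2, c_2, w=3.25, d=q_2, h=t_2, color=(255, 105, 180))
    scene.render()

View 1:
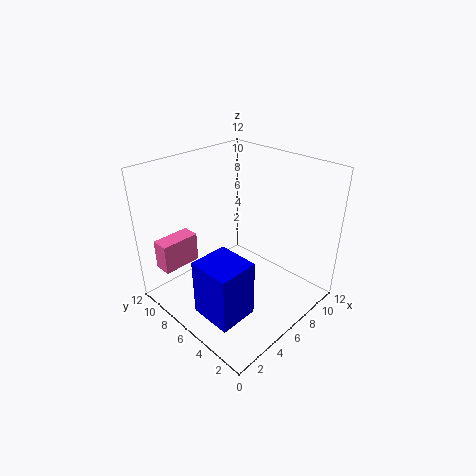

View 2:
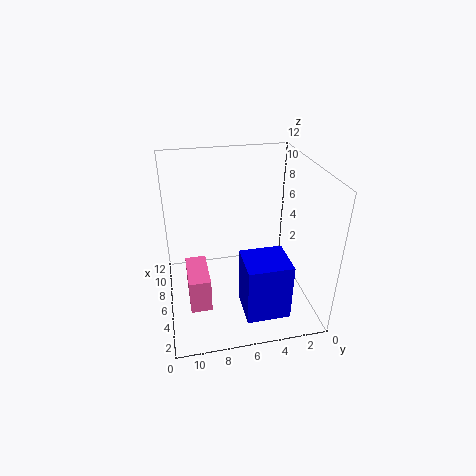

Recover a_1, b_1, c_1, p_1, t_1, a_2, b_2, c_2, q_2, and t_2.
a_1 = 1.25
b_1 = 2.75
c_1 = 1
p_1 = 3.25
t_1 = 4.75
a_2 = 0.75
b_2 = 9
c_2 = 3.5
q_2 = 1.5
t_2 = 2.5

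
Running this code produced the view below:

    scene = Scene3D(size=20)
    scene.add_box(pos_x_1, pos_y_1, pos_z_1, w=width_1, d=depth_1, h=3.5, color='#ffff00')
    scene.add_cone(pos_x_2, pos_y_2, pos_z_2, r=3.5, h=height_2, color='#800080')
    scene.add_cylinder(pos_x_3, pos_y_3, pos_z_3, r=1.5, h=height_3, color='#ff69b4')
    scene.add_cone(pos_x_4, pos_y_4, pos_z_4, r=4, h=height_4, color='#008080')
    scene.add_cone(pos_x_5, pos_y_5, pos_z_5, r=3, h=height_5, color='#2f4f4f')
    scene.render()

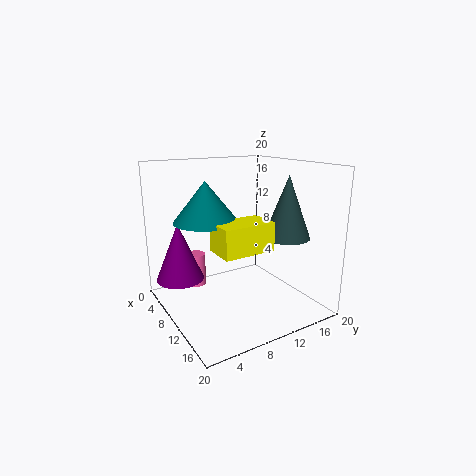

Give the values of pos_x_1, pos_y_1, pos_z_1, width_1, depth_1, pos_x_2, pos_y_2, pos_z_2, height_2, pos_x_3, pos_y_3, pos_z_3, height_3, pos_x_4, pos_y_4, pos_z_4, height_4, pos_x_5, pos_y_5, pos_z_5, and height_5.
pos_x_1 = 13.5
pos_y_1 = 4
pos_z_1 = 10.5
width_1 = 4
depth_1 = 6.5
pos_x_2 = 4
pos_y_2 = 3.5
pos_z_2 = 3
height_2 = 8.5
pos_x_3 = 3
pos_y_3 = 6.5
pos_z_3 = 1
height_3 = 5
pos_x_4 = 11.5
pos_y_4 = 4.5
pos_z_4 = 13.5
height_4 = 5
pos_x_5 = 15.5
pos_y_5 = 14
pos_z_5 = 11
height_5 = 8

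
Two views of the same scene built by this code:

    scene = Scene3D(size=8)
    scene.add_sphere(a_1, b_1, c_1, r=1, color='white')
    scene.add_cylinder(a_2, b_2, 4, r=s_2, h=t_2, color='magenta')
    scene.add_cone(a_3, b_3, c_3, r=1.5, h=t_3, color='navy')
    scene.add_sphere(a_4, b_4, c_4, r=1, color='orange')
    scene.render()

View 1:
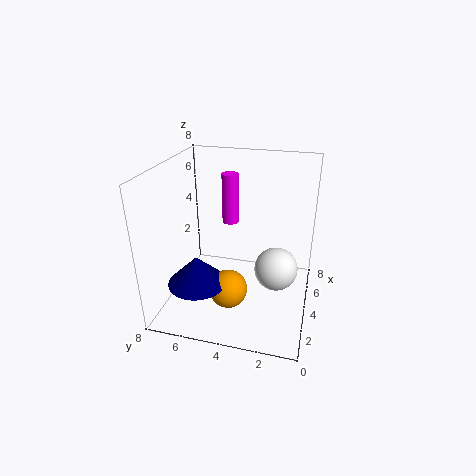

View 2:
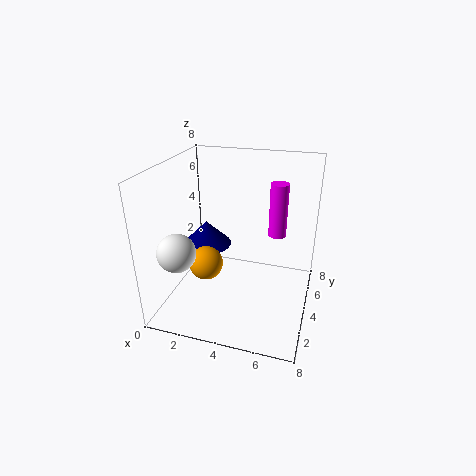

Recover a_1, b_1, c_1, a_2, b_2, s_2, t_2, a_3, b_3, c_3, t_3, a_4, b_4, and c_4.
a_1 = 1.5
b_1 = 1.5
c_1 = 4
a_2 = 6
b_2 = 5
s_2 = 0.5
t_2 = 3
a_3 = 1.5
b_3 = 5.5
c_3 = 2.5
t_3 = 1.5
a_4 = 2
b_4 = 4
c_4 = 2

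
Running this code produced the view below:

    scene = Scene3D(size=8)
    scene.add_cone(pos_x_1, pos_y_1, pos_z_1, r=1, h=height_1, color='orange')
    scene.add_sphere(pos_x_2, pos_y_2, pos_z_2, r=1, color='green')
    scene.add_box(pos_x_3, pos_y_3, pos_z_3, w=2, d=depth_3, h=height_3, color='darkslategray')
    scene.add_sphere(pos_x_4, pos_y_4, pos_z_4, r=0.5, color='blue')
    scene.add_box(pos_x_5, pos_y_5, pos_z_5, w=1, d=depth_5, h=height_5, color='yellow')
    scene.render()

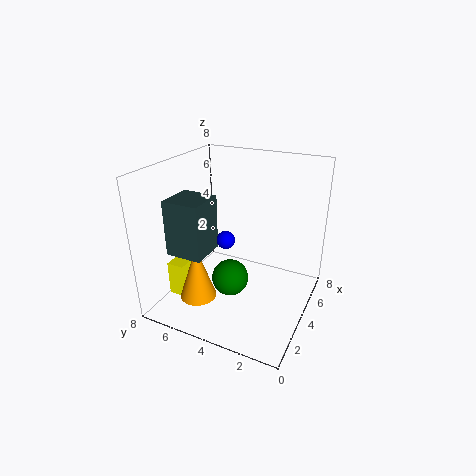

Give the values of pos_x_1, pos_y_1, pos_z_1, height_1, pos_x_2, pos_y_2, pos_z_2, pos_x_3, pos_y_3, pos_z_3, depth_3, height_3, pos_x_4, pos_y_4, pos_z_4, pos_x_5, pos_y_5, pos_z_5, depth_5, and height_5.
pos_x_1 = 2; pos_y_1 = 5.5; pos_z_1 = 1; height_1 = 3; pos_x_2 = 3; pos_y_2 = 4; pos_z_2 = 2; pos_x_3 = 1.5; pos_y_3 = 5; pos_z_3 = 3.5; depth_3 = 2; height_3 = 3; pos_x_4 = 3.5; pos_y_4 = 4.5; pos_z_4 = 4; pos_x_5 = 2; pos_y_5 = 6.5; pos_z_5 = 0.5; depth_5 = 1; height_5 = 2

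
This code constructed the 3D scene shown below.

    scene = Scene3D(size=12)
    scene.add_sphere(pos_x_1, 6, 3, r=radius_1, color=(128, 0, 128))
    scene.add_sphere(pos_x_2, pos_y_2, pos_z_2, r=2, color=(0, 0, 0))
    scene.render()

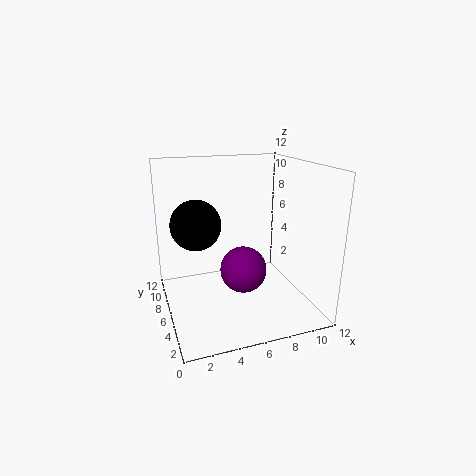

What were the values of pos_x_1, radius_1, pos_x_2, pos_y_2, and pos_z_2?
pos_x_1 = 6.5
radius_1 = 2
pos_x_2 = 2.5
pos_y_2 = 6
pos_z_2 = 7.5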